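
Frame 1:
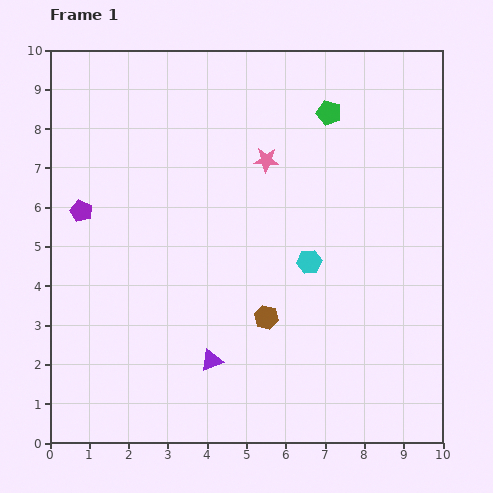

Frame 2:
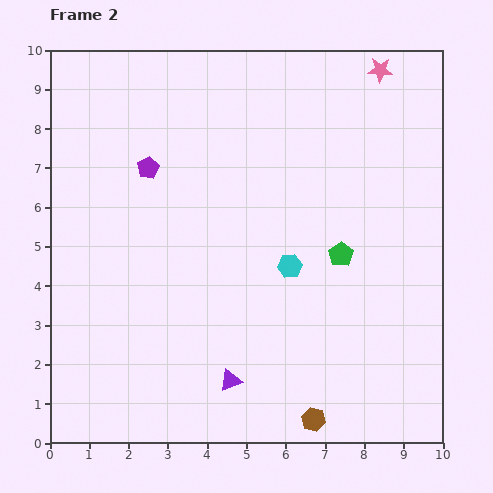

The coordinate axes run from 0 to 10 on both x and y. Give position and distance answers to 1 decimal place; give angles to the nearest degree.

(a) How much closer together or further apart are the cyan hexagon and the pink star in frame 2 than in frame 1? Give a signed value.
+2.7

Distance in frame 1: 2.8. Distance in frame 2: 5.5.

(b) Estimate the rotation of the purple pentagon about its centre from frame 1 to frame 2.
21° clockwise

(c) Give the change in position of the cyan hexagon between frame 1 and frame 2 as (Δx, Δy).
(-0.5, -0.1)

The cyan hexagon was at (6.6, 4.6) in frame 1 and (6.1, 4.5) in frame 2.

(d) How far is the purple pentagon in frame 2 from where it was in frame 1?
2.0

The purple pentagon moved from (0.8, 5.9) to (2.5, 7.0), a distance of √(1.7² + 1.1²) ≈ 2.0.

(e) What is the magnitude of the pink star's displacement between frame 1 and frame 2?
3.7

The pink star moved from (5.5, 7.2) to (8.4, 9.5), a distance of √(2.9² + 2.3²) ≈ 3.7.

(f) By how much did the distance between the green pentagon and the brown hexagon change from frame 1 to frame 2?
-1.1

Distance in frame 1: 5.4. Distance in frame 2: 4.3.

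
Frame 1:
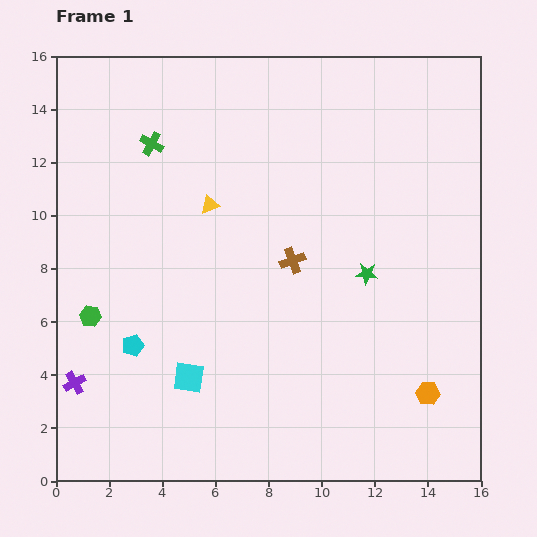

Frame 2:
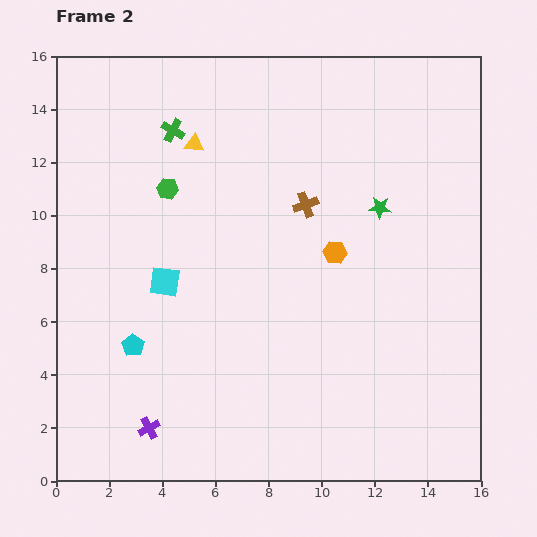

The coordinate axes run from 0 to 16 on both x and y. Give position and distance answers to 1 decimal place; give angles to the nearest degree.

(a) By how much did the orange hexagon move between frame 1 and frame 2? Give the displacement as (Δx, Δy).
(-3.5, 5.3)

The orange hexagon was at (14.0, 3.3) in frame 1 and (10.5, 8.6) in frame 2.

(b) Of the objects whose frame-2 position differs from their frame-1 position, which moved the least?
the green cross

(moved 0.9)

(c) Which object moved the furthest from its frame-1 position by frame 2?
the orange hexagon

(moved 6.4; next 5.6)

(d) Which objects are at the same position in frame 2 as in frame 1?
the cyan pentagon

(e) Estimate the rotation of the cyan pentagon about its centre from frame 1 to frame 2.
22° counter-clockwise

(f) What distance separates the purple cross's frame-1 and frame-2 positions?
3.3

The purple cross moved from (0.7, 3.7) to (3.5, 2.0), a distance of √(2.8² + 1.7²) ≈ 3.3.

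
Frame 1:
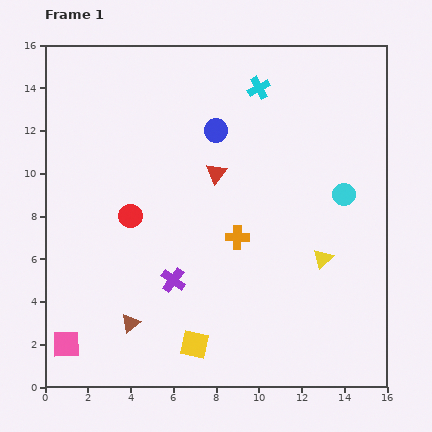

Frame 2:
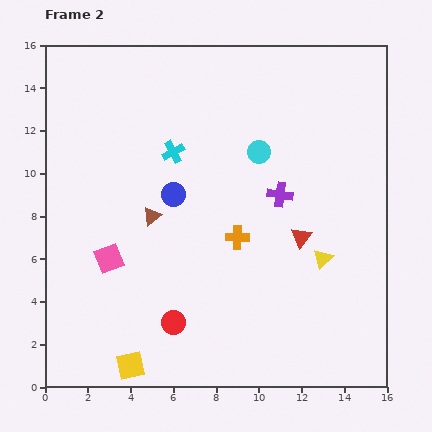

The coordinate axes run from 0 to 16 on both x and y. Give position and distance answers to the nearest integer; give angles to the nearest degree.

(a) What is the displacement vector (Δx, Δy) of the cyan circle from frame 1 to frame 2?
(-4, 2)

The cyan circle was at (14, 9) in frame 1 and (10, 11) in frame 2.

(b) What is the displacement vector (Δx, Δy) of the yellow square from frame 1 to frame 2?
(-3, -1)

The yellow square was at (7, 2) in frame 1 and (4, 1) in frame 2.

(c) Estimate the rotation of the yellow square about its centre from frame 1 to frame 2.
26° counter-clockwise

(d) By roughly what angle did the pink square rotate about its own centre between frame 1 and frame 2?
20° counter-clockwise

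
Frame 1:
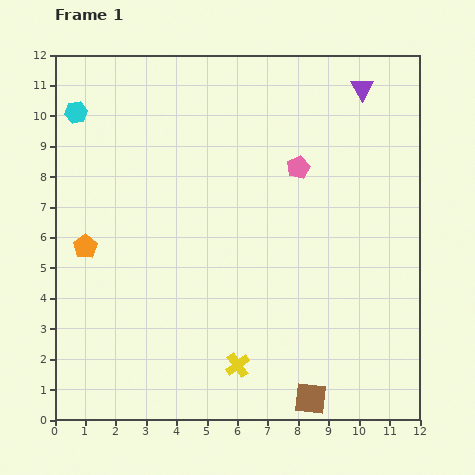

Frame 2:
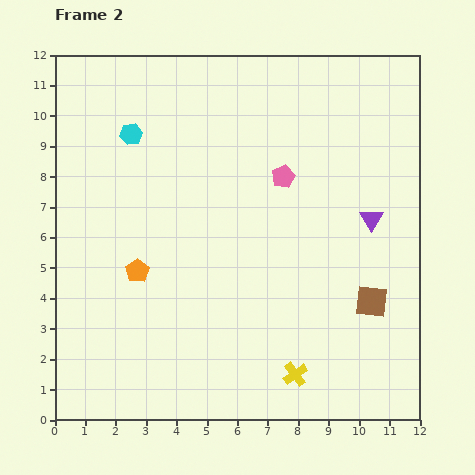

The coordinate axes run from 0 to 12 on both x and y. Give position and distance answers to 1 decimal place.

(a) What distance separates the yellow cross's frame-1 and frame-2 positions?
1.9

The yellow cross moved from (6.0, 1.8) to (7.9, 1.5), a distance of √(1.9² + 0.3²) ≈ 1.9.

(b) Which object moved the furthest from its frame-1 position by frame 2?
the purple triangle

(moved 4.3; next 3.8)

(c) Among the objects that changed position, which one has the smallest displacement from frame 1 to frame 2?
the pink pentagon

(moved 0.6)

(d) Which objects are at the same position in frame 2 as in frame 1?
none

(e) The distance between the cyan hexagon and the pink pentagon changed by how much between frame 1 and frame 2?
-2.3

Distance in frame 1: 7.5. Distance in frame 2: 5.2.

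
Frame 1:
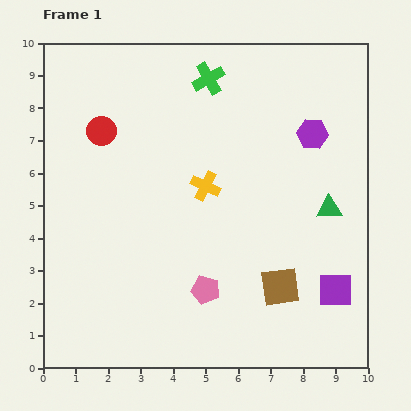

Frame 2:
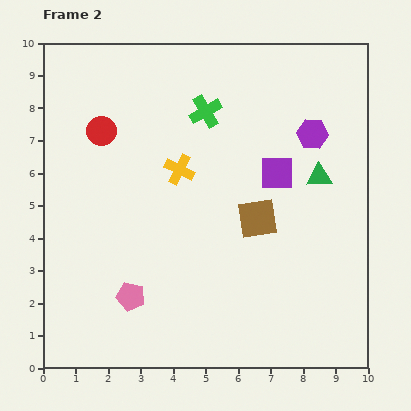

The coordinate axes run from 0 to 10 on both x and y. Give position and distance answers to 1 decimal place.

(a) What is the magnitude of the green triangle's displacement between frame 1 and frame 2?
1.0

The green triangle moved from (8.8, 4.9) to (8.5, 5.9), a distance of √(0.3² + 1.0²) ≈ 1.0.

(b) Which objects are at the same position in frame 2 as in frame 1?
the red circle, the purple hexagon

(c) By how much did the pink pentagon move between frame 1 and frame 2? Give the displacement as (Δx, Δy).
(-2.3, -0.2)

The pink pentagon was at (5.0, 2.4) in frame 1 and (2.7, 2.2) in frame 2.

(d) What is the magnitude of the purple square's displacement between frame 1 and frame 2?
4.0

The purple square moved from (9.0, 2.4) to (7.2, 6.0), a distance of √(1.8² + 3.6²) ≈ 4.0.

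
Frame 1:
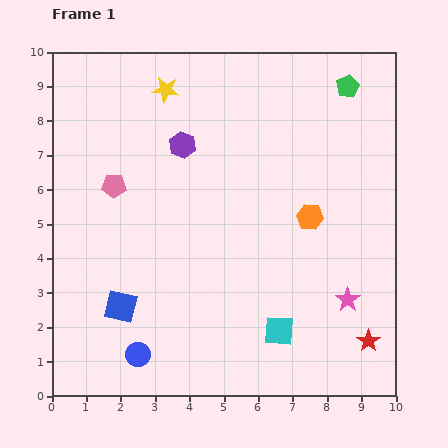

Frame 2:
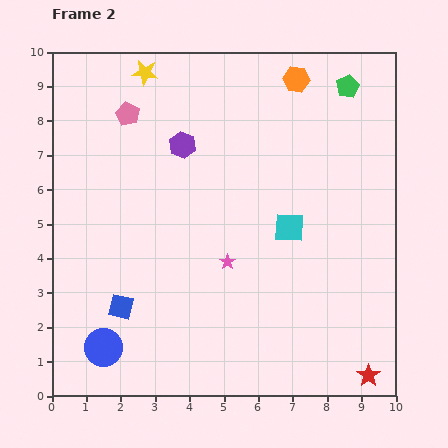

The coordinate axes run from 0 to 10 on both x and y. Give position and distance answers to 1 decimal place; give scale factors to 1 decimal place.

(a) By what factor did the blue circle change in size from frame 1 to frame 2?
1.6×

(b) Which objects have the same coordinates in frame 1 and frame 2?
the purple hexagon, the green pentagon, the blue square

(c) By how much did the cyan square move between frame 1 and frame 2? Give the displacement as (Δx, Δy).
(0.3, 3.0)

The cyan square was at (6.6, 1.9) in frame 1 and (6.9, 4.9) in frame 2.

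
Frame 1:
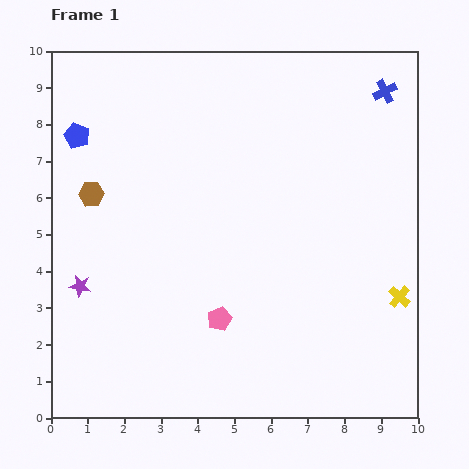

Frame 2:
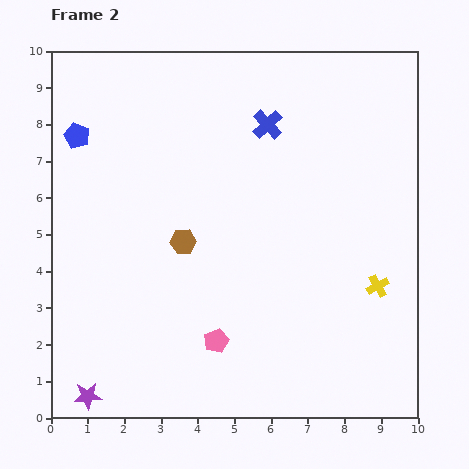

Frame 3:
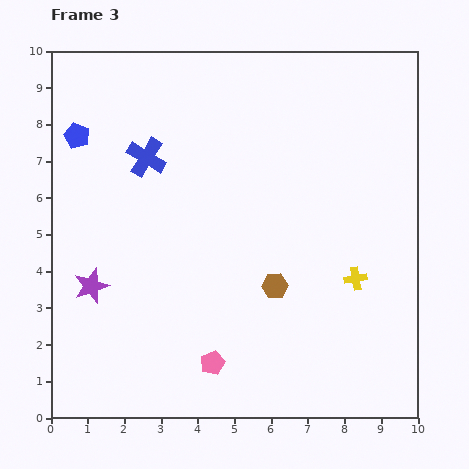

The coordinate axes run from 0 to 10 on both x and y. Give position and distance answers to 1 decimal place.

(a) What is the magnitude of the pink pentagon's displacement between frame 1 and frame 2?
0.6

The pink pentagon moved from (4.6, 2.7) to (4.5, 2.1), a distance of √(0.1² + 0.6²) ≈ 0.6.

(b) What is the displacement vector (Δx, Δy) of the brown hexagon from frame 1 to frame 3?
(5.0, -2.5)

The brown hexagon was at (1.1, 6.1) in frame 1 and (6.1, 3.6) in frame 3.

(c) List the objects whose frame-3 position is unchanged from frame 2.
the blue pentagon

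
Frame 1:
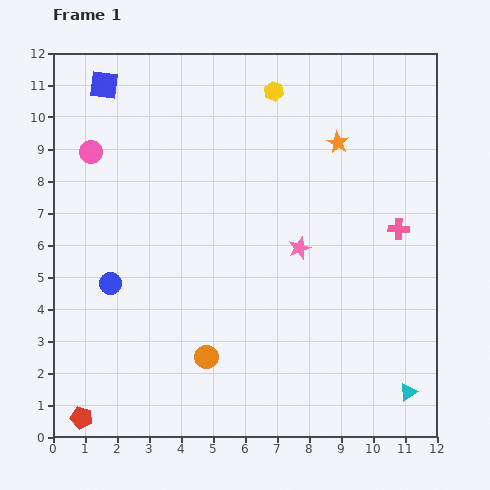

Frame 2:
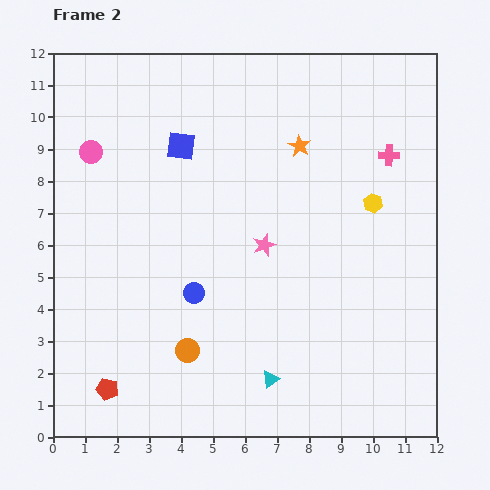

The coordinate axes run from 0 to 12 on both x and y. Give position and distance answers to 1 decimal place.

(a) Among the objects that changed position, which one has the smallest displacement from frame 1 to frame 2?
the orange circle

(moved 0.6)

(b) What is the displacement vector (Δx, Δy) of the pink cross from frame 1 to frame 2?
(-0.3, 2.3)

The pink cross was at (10.8, 6.5) in frame 1 and (10.5, 8.8) in frame 2.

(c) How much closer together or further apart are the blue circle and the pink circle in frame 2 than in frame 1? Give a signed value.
+1.3

Distance in frame 1: 4.1. Distance in frame 2: 5.4.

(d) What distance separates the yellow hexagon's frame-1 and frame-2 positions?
4.7

The yellow hexagon moved from (6.9, 10.8) to (10.0, 7.3), a distance of √(3.1² + 3.5²) ≈ 4.7.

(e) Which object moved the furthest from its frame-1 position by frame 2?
the yellow hexagon

(moved 4.7; next 4.3)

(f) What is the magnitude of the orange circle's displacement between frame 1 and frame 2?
0.6

The orange circle moved from (4.8, 2.5) to (4.2, 2.7), a distance of √(0.6² + 0.2²) ≈ 0.6.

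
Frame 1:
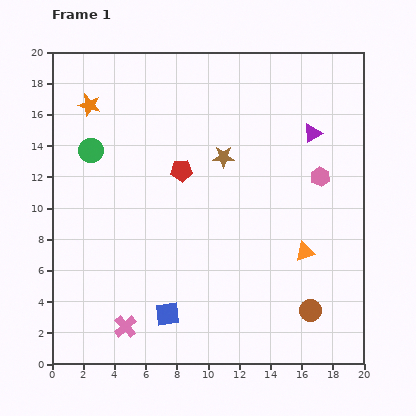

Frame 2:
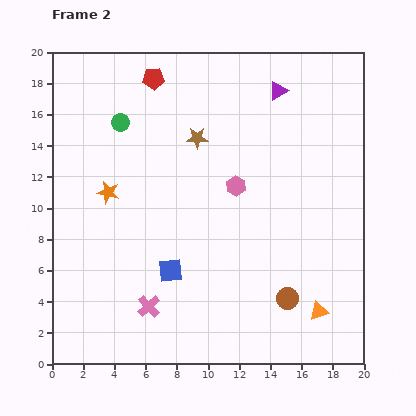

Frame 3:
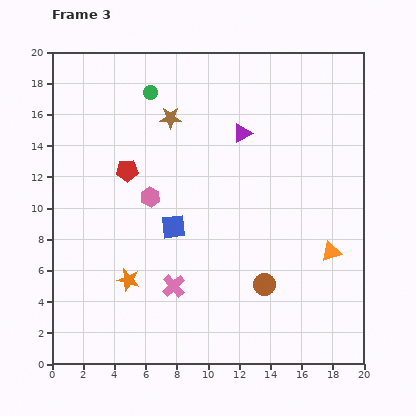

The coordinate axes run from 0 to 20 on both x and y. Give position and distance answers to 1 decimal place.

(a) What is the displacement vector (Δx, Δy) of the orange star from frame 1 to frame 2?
(1.2, -5.6)

The orange star was at (2.4, 16.6) in frame 1 and (3.6, 11.0) in frame 2.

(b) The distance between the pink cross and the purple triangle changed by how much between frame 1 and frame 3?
-6.6

Distance in frame 1: 17.3. Distance in frame 3: 10.7.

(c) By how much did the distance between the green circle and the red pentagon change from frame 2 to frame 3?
+1.7

Distance in frame 2: 3.5. Distance in frame 3: 5.2.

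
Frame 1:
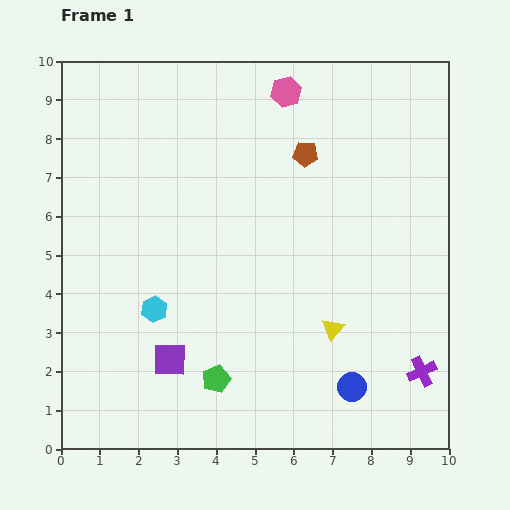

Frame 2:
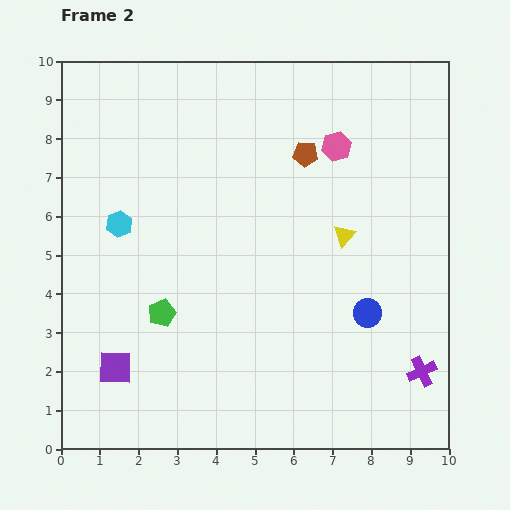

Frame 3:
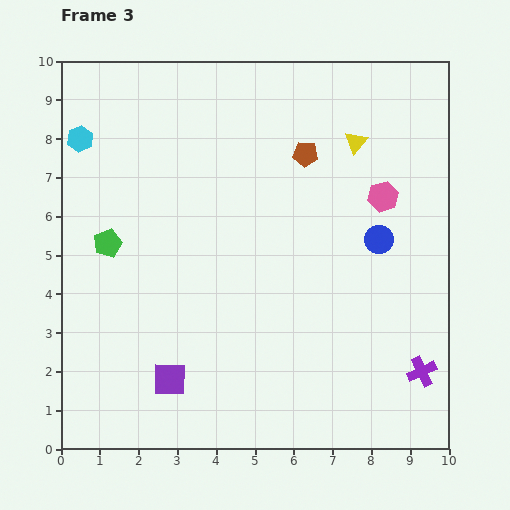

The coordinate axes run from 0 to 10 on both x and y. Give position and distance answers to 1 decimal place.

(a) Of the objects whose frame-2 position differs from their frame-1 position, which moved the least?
the purple square

(moved 1.4)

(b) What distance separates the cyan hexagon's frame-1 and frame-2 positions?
2.4

The cyan hexagon moved from (2.4, 3.6) to (1.5, 5.8), a distance of √(0.9² + 2.2²) ≈ 2.4.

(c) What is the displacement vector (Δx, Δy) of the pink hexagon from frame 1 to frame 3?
(2.5, -2.7)

The pink hexagon was at (5.8, 9.2) in frame 1 and (8.3, 6.5) in frame 3.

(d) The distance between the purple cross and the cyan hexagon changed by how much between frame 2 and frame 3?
+2.0

Distance in frame 2: 8.7. Distance in frame 3: 10.7.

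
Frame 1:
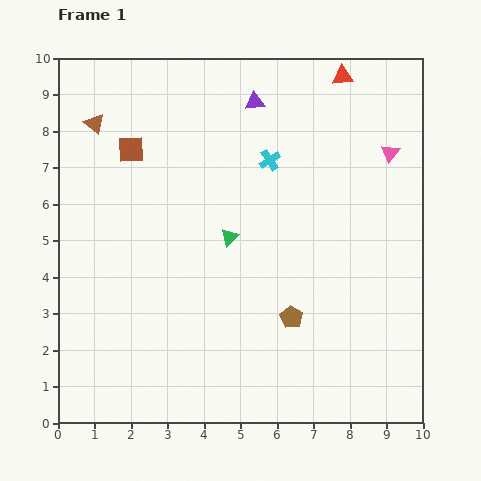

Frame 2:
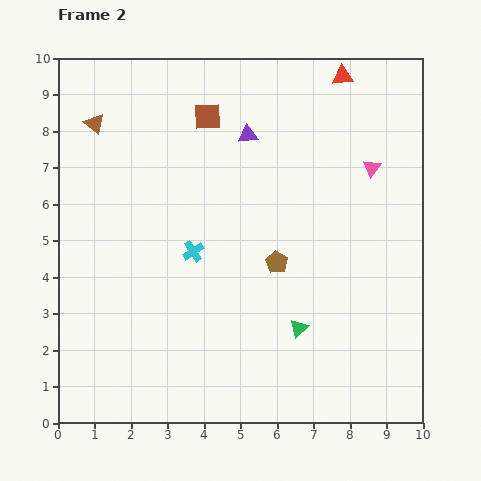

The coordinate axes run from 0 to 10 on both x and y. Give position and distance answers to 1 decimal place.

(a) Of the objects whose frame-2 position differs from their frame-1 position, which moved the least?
the pink triangle

(moved 0.6)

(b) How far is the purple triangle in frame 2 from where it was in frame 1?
0.9

The purple triangle moved from (5.4, 8.8) to (5.2, 7.9), a distance of √(0.2² + 0.9²) ≈ 0.9.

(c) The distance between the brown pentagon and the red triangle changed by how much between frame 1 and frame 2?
-1.3

Distance in frame 1: 6.7. Distance in frame 2: 5.4.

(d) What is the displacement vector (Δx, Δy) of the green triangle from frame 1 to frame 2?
(1.9, -2.5)

The green triangle was at (4.7, 5.1) in frame 1 and (6.6, 2.6) in frame 2.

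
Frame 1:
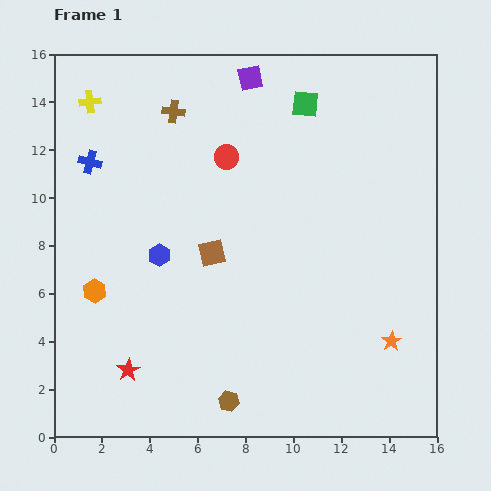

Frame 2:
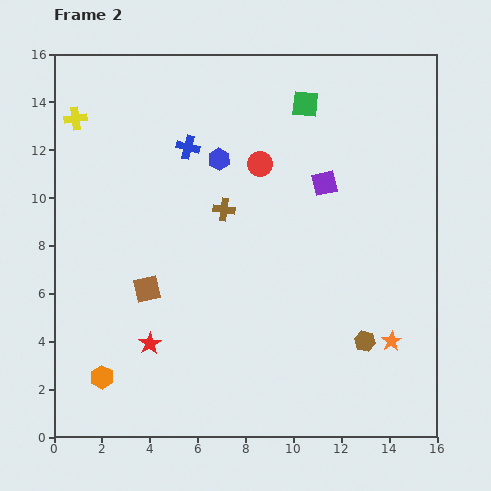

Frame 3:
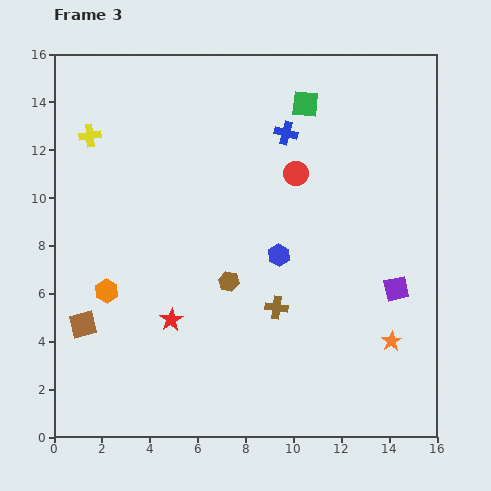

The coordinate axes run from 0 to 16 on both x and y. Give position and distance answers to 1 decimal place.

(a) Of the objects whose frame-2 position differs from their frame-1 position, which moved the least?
the yellow cross

(moved 0.9)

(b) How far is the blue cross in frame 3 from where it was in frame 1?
8.3

The blue cross moved from (1.5, 11.5) to (9.7, 12.7), a distance of √(8.2² + 1.2²) ≈ 8.3.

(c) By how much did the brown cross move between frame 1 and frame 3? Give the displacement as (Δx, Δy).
(4.3, -8.2)

The brown cross was at (5.0, 13.6) in frame 1 and (9.3, 5.4) in frame 3.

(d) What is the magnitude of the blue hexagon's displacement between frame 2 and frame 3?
4.7

The blue hexagon moved from (6.9, 11.6) to (9.4, 7.6), a distance of √(2.5² + 4.0²) ≈ 4.7.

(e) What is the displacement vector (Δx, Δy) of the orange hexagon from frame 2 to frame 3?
(0.2, 3.6)

The orange hexagon was at (2.0, 2.5) in frame 2 and (2.2, 6.1) in frame 3.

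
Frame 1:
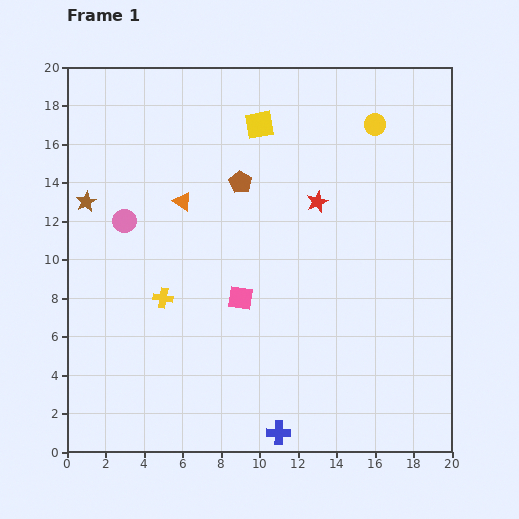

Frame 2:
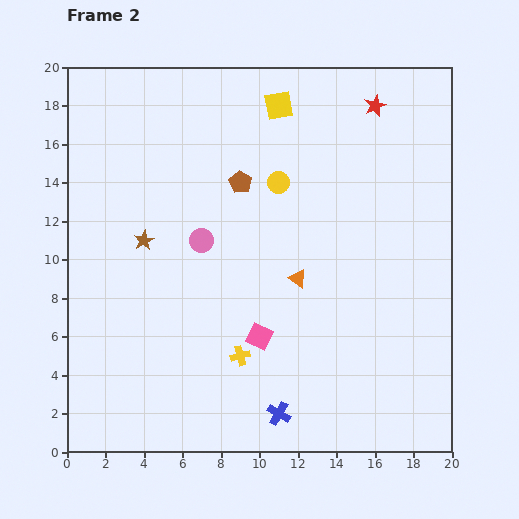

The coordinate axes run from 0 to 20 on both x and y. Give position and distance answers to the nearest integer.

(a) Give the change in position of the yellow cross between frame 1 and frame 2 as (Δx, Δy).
(4, -3)

The yellow cross was at (5, 8) in frame 1 and (9, 5) in frame 2.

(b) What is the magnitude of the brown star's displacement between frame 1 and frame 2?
4

The brown star moved from (1, 13) to (4, 11), a distance of √(3² + 2²) ≈ 4.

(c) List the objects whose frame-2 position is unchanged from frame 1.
the brown pentagon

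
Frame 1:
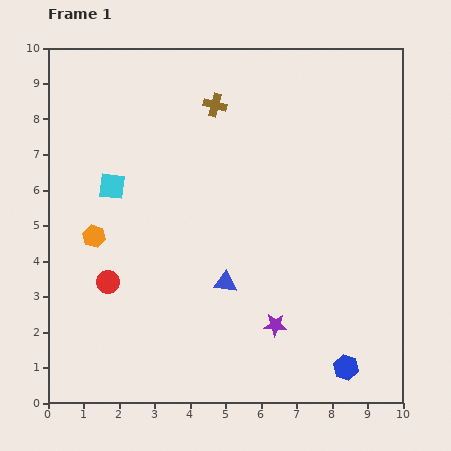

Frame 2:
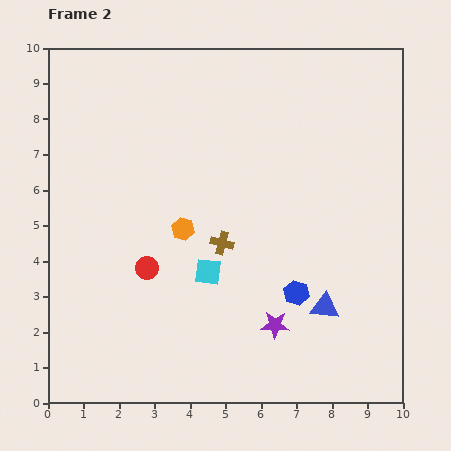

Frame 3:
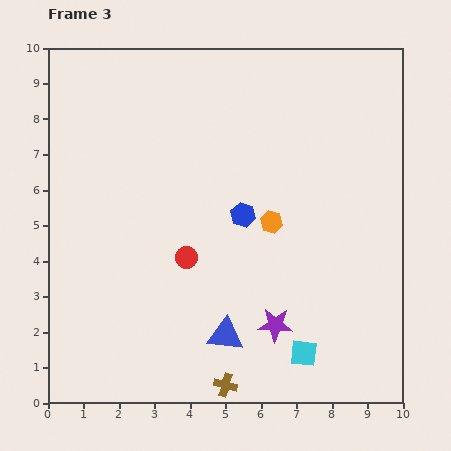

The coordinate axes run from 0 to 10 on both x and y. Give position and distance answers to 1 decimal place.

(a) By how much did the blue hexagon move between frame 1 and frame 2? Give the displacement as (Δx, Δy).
(-1.4, 2.1)

The blue hexagon was at (8.4, 1.0) in frame 1 and (7.0, 3.1) in frame 2.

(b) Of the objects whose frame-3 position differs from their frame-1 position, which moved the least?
the blue triangle

(moved 1.5)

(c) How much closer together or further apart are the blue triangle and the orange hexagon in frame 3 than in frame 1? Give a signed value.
-0.4

Distance in frame 1: 3.9. Distance in frame 3: 3.5.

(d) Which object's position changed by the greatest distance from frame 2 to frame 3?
the brown cross

(moved 4.0; next 3.5)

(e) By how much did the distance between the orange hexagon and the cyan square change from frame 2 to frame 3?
+2.4

Distance in frame 2: 1.4. Distance in frame 3: 3.8.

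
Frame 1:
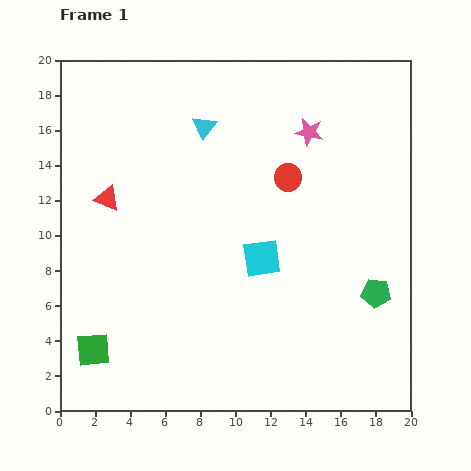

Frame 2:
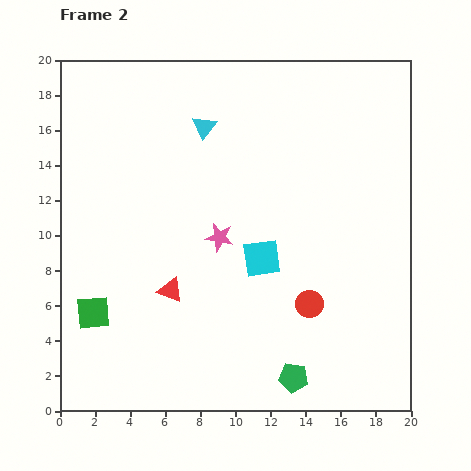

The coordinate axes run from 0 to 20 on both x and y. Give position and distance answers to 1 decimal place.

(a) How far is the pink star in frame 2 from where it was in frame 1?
7.9

The pink star moved from (14.2, 15.9) to (9.1, 9.9), a distance of √(5.1² + 6.0²) ≈ 7.9.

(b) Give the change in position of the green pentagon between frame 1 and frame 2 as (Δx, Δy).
(-4.7, -4.8)

The green pentagon was at (18.0, 6.7) in frame 1 and (13.3, 1.9) in frame 2.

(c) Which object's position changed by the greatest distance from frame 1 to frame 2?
the pink star

(moved 7.9; next 7.3)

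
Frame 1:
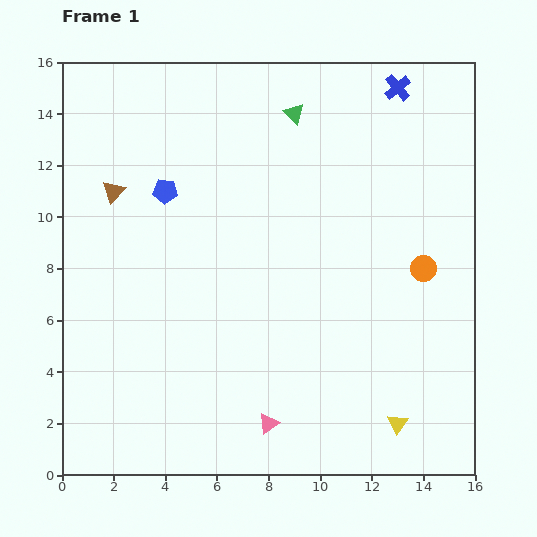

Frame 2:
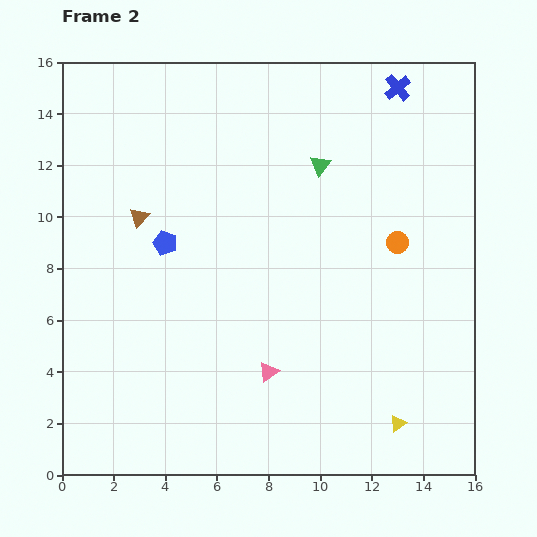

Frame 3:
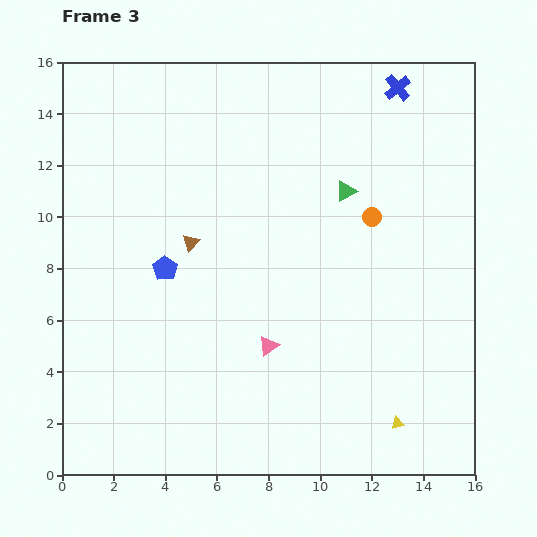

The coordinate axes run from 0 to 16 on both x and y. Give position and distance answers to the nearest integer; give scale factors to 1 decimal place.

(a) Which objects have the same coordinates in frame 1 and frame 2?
the blue cross, the yellow triangle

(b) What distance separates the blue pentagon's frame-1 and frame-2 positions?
2

The blue pentagon moved from (4, 11) to (4, 9), a distance of √(0² + 2²) ≈ 2.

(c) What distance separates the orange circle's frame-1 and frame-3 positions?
3

The orange circle moved from (14, 8) to (12, 10), a distance of √(2² + 2²) ≈ 3.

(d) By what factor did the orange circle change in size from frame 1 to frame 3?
0.7×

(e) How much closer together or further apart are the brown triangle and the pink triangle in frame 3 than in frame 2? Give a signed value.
-3

Distance in frame 2: 8. Distance in frame 3: 5.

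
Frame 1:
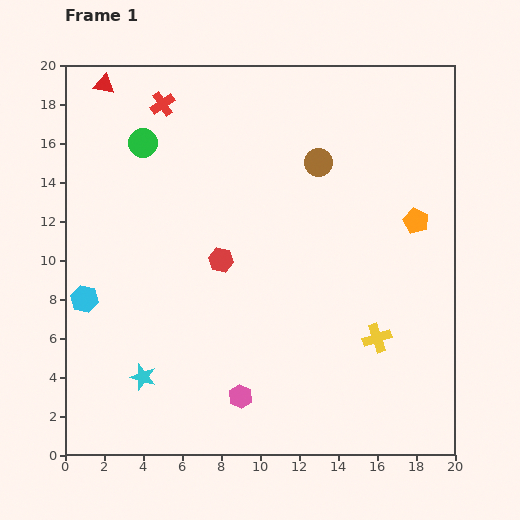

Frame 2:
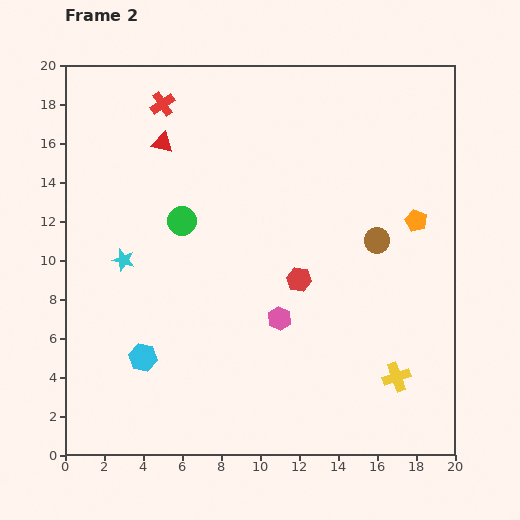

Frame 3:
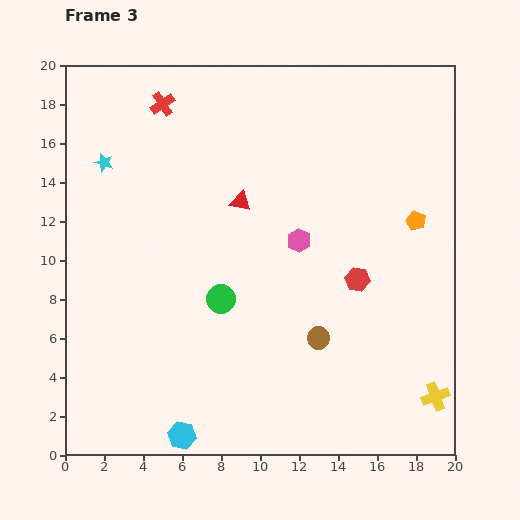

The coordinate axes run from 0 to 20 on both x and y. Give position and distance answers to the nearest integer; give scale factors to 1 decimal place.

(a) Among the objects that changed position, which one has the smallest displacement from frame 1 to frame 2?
the yellow cross

(moved 2)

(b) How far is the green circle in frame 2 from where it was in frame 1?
4

The green circle moved from (4, 16) to (6, 12), a distance of √(2² + 4²) ≈ 4.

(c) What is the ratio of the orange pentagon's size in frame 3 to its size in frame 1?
0.8×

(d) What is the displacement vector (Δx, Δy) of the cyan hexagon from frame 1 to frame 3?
(5, -7)

The cyan hexagon was at (1, 8) in frame 1 and (6, 1) in frame 3.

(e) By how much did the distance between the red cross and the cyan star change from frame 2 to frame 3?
-4

Distance in frame 2: 8. Distance in frame 3: 4.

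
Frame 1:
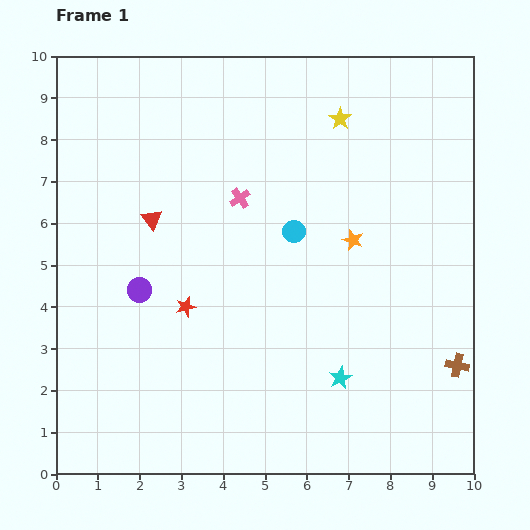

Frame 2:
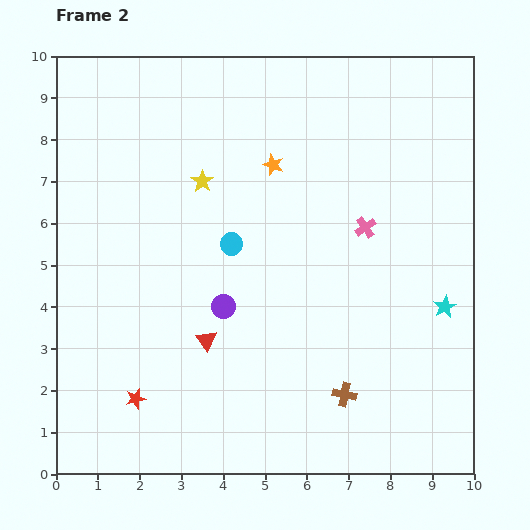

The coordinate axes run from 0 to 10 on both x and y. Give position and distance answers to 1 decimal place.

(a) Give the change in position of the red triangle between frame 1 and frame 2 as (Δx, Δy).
(1.3, -2.9)

The red triangle was at (2.3, 6.1) in frame 1 and (3.6, 3.2) in frame 2.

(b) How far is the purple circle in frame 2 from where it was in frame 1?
2.0

The purple circle moved from (2.0, 4.4) to (4.0, 4.0), a distance of √(2.0² + 0.4²) ≈ 2.0.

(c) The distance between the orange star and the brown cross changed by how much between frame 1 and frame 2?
+1.9

Distance in frame 1: 3.9. Distance in frame 2: 5.8.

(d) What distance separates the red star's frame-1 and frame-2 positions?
2.5

The red star moved from (3.1, 4.0) to (1.9, 1.8), a distance of √(1.2² + 2.2²) ≈ 2.5.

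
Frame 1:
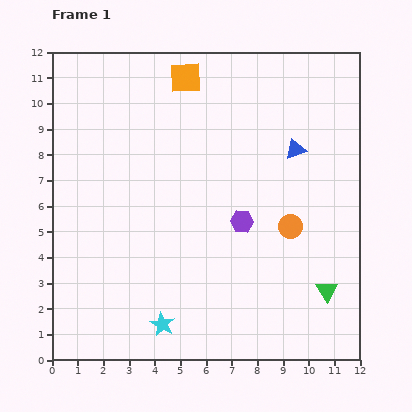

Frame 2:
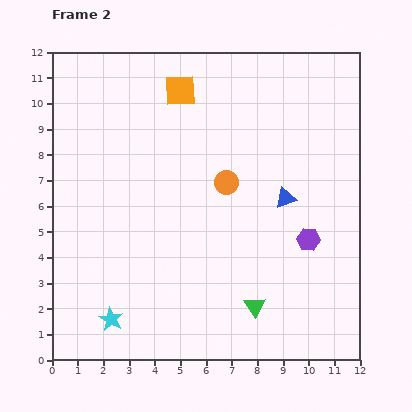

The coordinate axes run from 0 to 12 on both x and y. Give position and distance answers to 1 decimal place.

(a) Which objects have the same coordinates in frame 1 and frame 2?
none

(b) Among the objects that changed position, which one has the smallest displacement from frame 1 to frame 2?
the orange square

(moved 0.5)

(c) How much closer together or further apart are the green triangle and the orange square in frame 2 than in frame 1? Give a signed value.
-1.1

Distance in frame 1: 10.0. Distance in frame 2: 8.9.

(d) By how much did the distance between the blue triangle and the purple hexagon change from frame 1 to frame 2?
-1.7

Distance in frame 1: 3.5. Distance in frame 2: 1.8.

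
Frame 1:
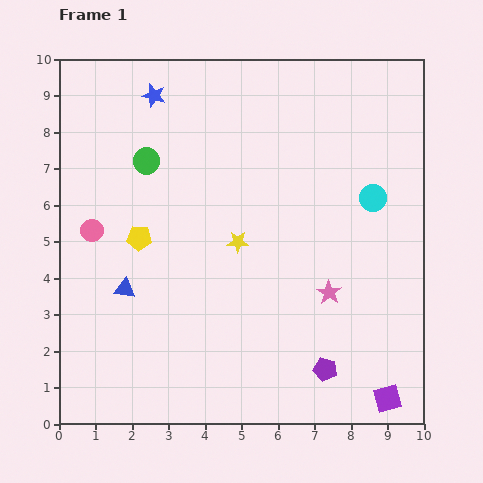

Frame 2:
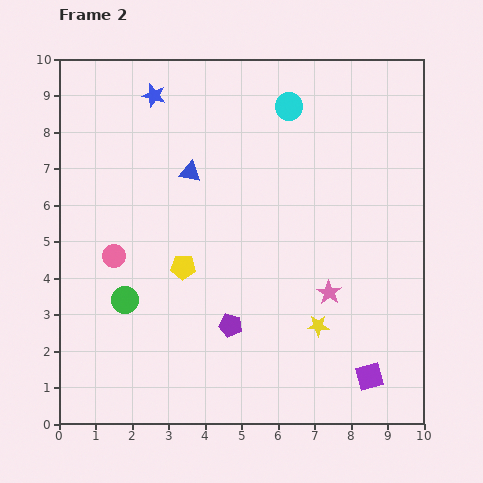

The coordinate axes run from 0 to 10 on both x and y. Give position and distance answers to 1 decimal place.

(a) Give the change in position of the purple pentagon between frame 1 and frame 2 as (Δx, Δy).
(-2.6, 1.2)

The purple pentagon was at (7.3, 1.5) in frame 1 and (4.7, 2.7) in frame 2.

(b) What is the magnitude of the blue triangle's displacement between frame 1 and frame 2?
3.7

The blue triangle moved from (1.8, 3.7) to (3.6, 6.9), a distance of √(1.8² + 3.2²) ≈ 3.7.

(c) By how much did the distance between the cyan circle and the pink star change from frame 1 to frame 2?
+2.3

Distance in frame 1: 2.9. Distance in frame 2: 5.2.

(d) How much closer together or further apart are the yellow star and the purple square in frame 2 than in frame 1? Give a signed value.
-3.9

Distance in frame 1: 5.9. Distance in frame 2: 2.0.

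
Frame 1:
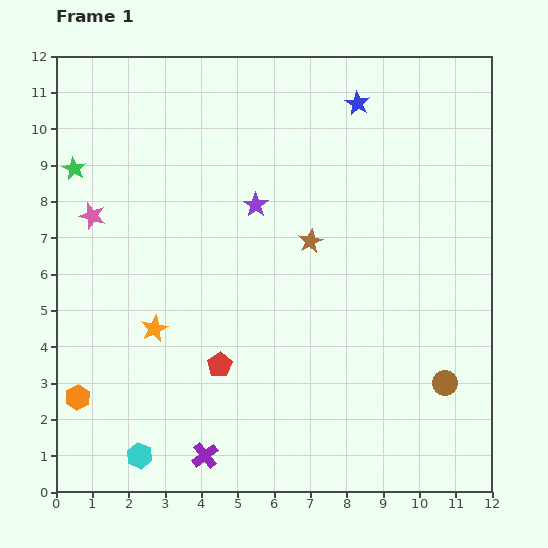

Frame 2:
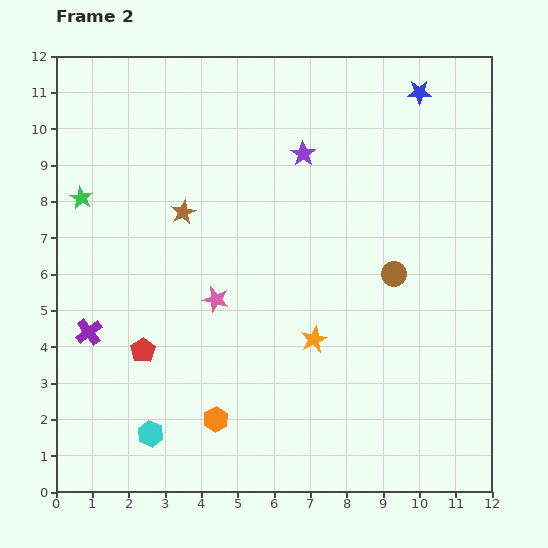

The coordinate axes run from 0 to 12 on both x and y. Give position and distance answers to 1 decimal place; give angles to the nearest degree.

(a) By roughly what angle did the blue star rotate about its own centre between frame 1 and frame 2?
31° counter-clockwise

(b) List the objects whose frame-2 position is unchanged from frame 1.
none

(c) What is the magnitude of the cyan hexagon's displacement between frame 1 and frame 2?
0.7

The cyan hexagon moved from (2.3, 1.0) to (2.6, 1.6), a distance of √(0.3² + 0.6²) ≈ 0.7.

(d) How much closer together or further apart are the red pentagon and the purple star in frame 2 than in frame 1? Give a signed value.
+2.5

Distance in frame 1: 4.5. Distance in frame 2: 7.0.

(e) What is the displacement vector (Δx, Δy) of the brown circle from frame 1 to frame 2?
(-1.4, 3.0)

The brown circle was at (10.7, 3.0) in frame 1 and (9.3, 6.0) in frame 2.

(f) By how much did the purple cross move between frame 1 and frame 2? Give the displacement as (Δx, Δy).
(-3.2, 3.4)

The purple cross was at (4.1, 1.0) in frame 1 and (0.9, 4.4) in frame 2.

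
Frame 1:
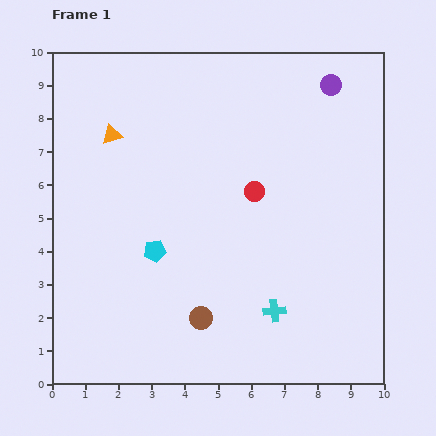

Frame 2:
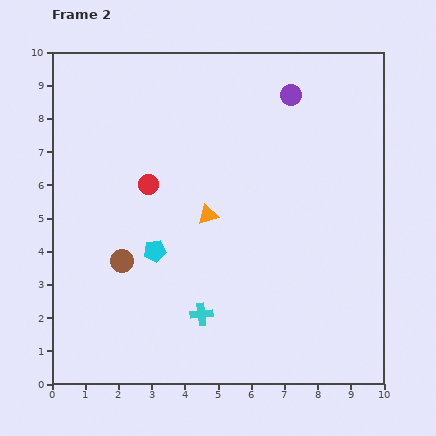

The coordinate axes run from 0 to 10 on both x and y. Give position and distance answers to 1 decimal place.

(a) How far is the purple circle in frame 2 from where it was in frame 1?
1.2

The purple circle moved from (8.4, 9.0) to (7.2, 8.7), a distance of √(1.2² + 0.3²) ≈ 1.2.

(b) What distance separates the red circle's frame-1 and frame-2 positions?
3.2

The red circle moved from (6.1, 5.8) to (2.9, 6.0), a distance of √(3.2² + 0.2²) ≈ 3.2.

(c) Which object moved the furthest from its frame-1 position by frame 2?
the orange triangle

(moved 3.8; next 3.2)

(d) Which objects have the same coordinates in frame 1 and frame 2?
the cyan pentagon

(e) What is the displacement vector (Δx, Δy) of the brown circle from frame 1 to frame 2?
(-2.4, 1.7)

The brown circle was at (4.5, 2.0) in frame 1 and (2.1, 3.7) in frame 2.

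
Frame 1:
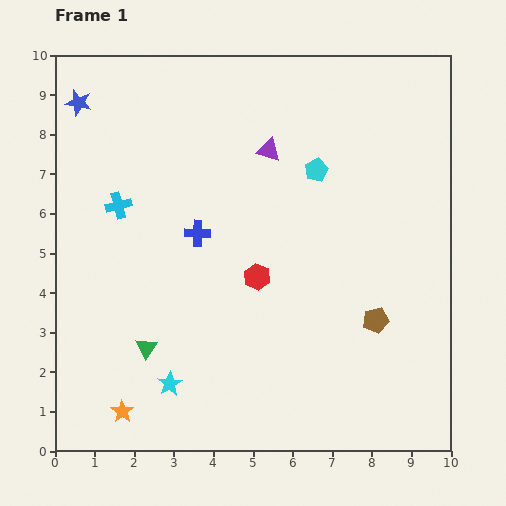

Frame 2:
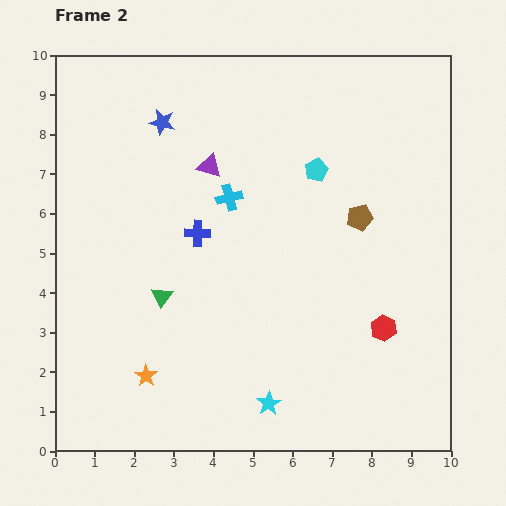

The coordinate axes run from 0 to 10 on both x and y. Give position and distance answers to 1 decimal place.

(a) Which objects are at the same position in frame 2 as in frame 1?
the cyan pentagon, the blue cross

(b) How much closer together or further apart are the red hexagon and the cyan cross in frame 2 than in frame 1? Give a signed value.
+1.2

Distance in frame 1: 3.9. Distance in frame 2: 5.1.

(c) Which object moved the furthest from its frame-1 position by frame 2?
the red hexagon

(moved 3.5; next 2.8)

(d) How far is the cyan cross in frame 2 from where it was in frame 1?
2.8

The cyan cross moved from (1.6, 6.2) to (4.4, 6.4), a distance of √(2.8² + 0.2²) ≈ 2.8.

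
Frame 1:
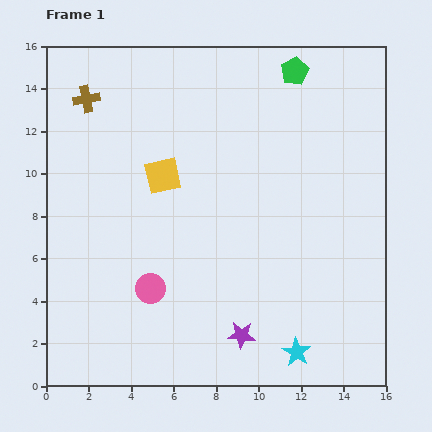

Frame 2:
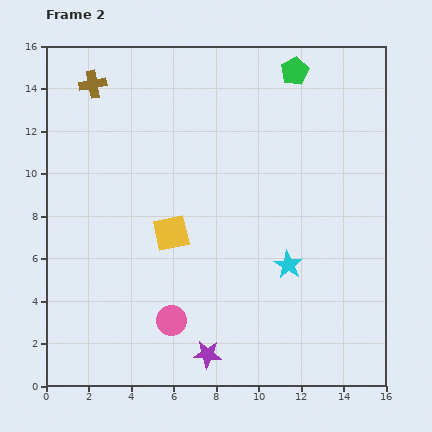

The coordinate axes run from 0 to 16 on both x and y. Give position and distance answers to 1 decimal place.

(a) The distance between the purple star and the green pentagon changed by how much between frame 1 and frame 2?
+1.3

Distance in frame 1: 12.6. Distance in frame 2: 13.9.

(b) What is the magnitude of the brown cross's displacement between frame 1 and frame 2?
0.8

The brown cross moved from (1.9, 13.5) to (2.2, 14.2), a distance of √(0.3² + 0.7²) ≈ 0.8.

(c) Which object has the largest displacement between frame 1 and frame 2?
the cyan star

(moved 4.1; next 2.7)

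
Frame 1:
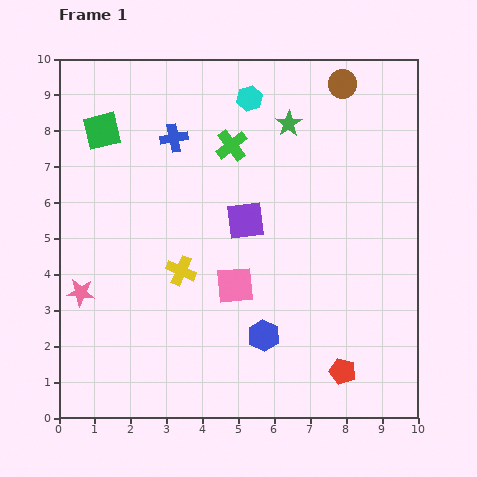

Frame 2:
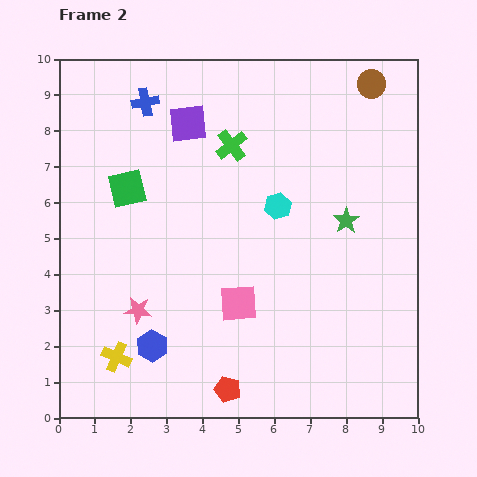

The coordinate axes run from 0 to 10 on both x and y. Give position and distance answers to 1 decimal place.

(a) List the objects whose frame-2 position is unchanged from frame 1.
the green cross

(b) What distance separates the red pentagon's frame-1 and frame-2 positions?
3.2

The red pentagon moved from (7.9, 1.3) to (4.7, 0.8), a distance of √(3.2² + 0.5²) ≈ 3.2.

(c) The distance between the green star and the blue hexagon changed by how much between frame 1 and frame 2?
+0.5

Distance in frame 1: 5.9. Distance in frame 2: 6.4.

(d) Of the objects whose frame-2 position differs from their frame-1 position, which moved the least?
the pink square

(moved 0.5)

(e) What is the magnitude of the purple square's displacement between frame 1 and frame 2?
3.1

The purple square moved from (5.2, 5.5) to (3.6, 8.2), a distance of √(1.6² + 2.7²) ≈ 3.1.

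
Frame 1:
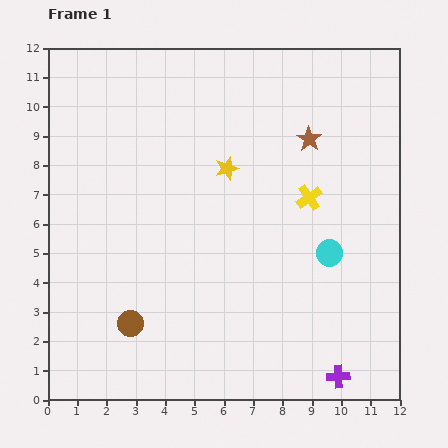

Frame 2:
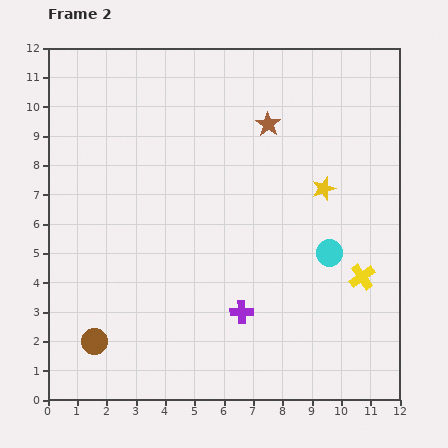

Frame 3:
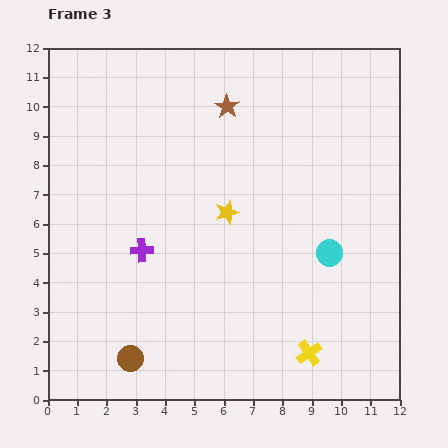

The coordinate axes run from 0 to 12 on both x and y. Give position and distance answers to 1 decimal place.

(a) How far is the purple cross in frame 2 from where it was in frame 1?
4.0

The purple cross moved from (9.9, 0.8) to (6.6, 3.0), a distance of √(3.3² + 2.2²) ≈ 4.0.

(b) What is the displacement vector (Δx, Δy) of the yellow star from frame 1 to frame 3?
(0.0, -1.5)

The yellow star was at (6.1, 7.9) in frame 1 and (6.1, 6.4) in frame 3.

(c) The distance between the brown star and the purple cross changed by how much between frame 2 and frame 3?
-0.8

Distance in frame 2: 6.5. Distance in frame 3: 5.7.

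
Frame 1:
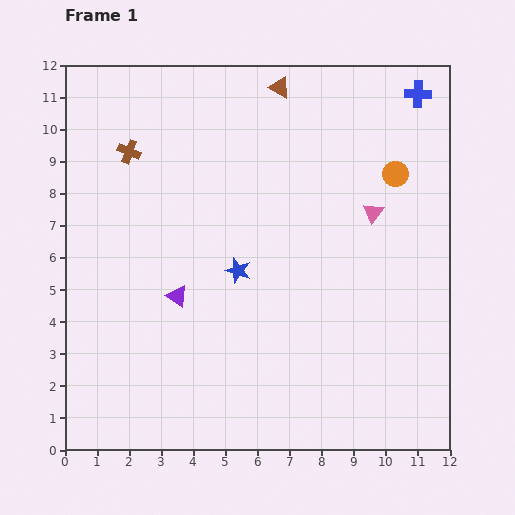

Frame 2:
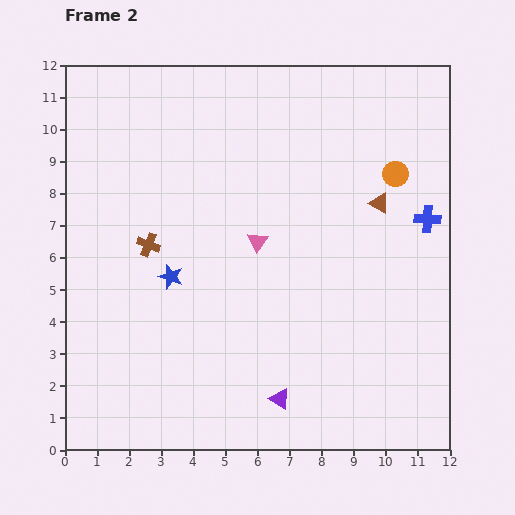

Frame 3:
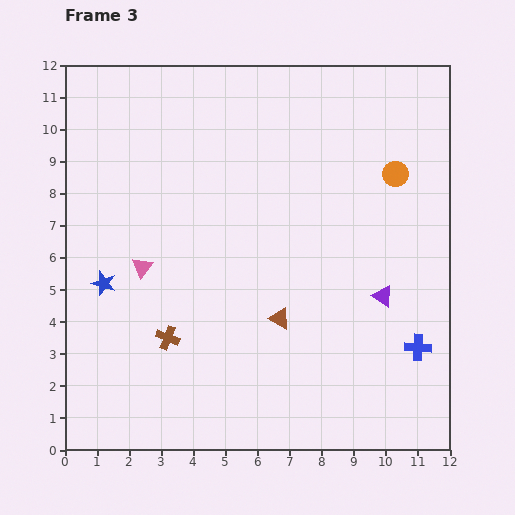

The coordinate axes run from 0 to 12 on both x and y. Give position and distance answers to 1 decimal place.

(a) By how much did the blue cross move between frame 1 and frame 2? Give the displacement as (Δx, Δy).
(0.3, -3.9)

The blue cross was at (11.0, 11.1) in frame 1 and (11.3, 7.2) in frame 2.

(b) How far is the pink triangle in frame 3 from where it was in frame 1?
7.4

The pink triangle moved from (9.6, 7.4) to (2.4, 5.7), a distance of √(7.2² + 1.7²) ≈ 7.4.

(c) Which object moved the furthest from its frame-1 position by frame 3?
the blue cross

(moved 7.9; next 7.4)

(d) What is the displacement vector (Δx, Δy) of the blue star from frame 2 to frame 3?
(-2.1, -0.2)

The blue star was at (3.3, 5.4) in frame 2 and (1.2, 5.2) in frame 3.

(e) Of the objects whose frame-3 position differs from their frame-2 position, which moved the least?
the blue star

(moved 2.1)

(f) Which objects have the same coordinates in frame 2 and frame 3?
the orange circle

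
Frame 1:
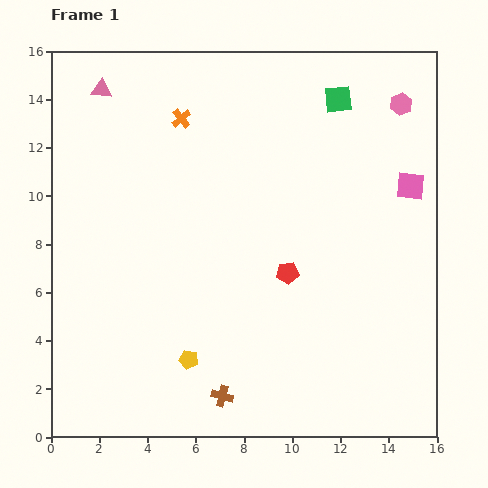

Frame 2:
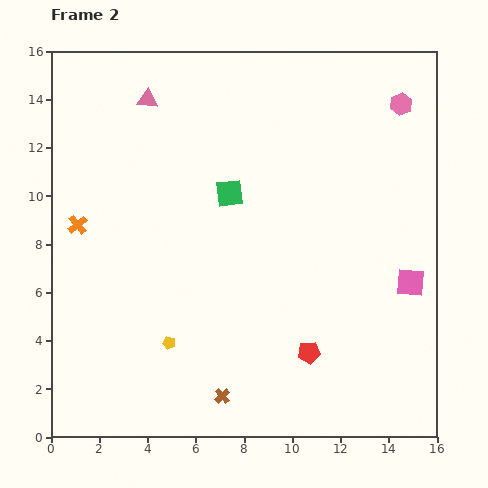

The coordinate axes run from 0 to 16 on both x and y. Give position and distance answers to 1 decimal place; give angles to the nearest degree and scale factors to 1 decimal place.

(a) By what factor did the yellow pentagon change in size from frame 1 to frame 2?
0.6×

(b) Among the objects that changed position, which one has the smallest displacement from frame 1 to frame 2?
the yellow pentagon

(moved 1.1)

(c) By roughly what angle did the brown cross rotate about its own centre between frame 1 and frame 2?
32° clockwise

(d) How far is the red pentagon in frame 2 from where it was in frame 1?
3.4

The red pentagon moved from (9.8, 6.8) to (10.7, 3.5), a distance of √(0.9² + 3.3²) ≈ 3.4.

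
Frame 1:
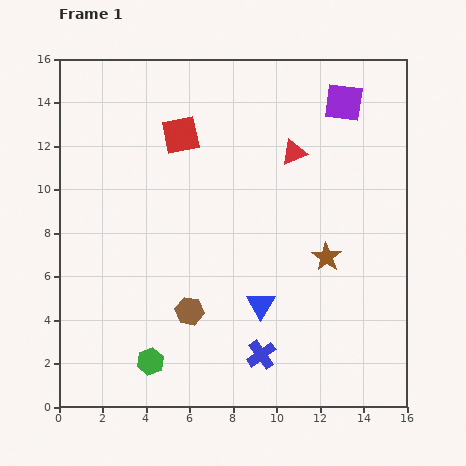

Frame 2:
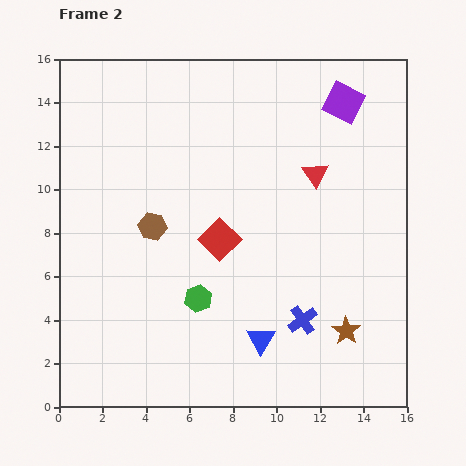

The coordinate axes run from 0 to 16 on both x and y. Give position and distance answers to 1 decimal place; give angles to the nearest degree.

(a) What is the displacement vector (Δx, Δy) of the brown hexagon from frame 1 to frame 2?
(-1.7, 3.9)

The brown hexagon was at (6.0, 4.4) in frame 1 and (4.3, 8.3) in frame 2.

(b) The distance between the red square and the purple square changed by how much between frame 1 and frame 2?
+0.9

Distance in frame 1: 7.6. Distance in frame 2: 8.5.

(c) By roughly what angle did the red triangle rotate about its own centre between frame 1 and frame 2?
43° counter-clockwise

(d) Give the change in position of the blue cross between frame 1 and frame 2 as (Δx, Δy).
(1.9, 1.6)

The blue cross was at (9.3, 2.4) in frame 1 and (11.2, 4.0) in frame 2.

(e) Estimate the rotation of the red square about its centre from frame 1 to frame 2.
33° counter-clockwise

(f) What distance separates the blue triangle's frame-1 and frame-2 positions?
1.6

The blue triangle moved from (9.3, 4.7) to (9.3, 3.1), a distance of √(0.0² + 1.6²) ≈ 1.6.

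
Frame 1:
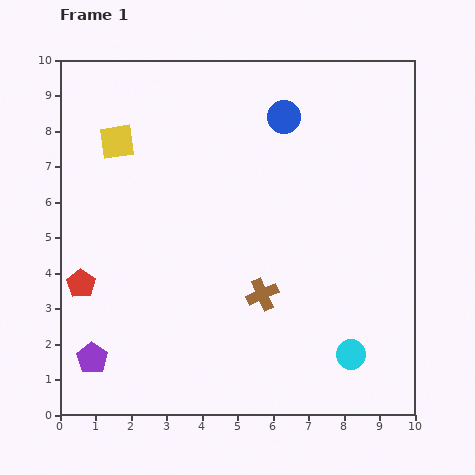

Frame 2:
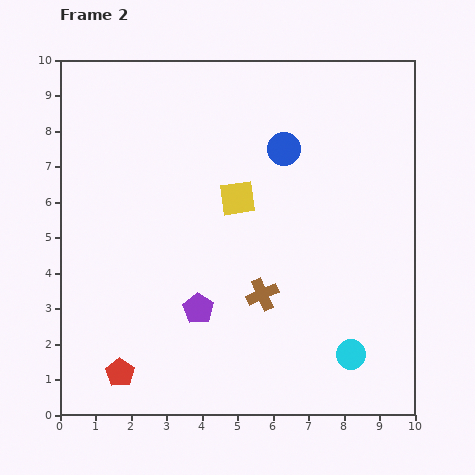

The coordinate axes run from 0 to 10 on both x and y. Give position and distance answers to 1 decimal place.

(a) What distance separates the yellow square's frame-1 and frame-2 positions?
3.8

The yellow square moved from (1.6, 7.7) to (5.0, 6.1), a distance of √(3.4² + 1.6²) ≈ 3.8.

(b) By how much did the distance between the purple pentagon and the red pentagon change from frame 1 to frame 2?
+0.7

Distance in frame 1: 2.1. Distance in frame 2: 2.8.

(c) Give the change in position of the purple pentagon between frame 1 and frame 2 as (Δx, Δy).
(3.0, 1.4)

The purple pentagon was at (0.9, 1.6) in frame 1 and (3.9, 3.0) in frame 2.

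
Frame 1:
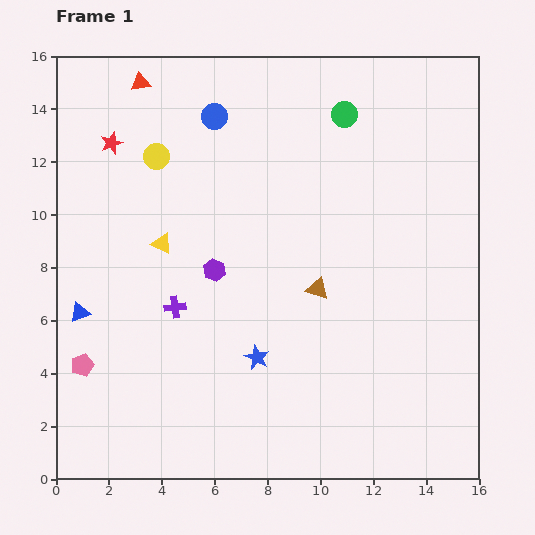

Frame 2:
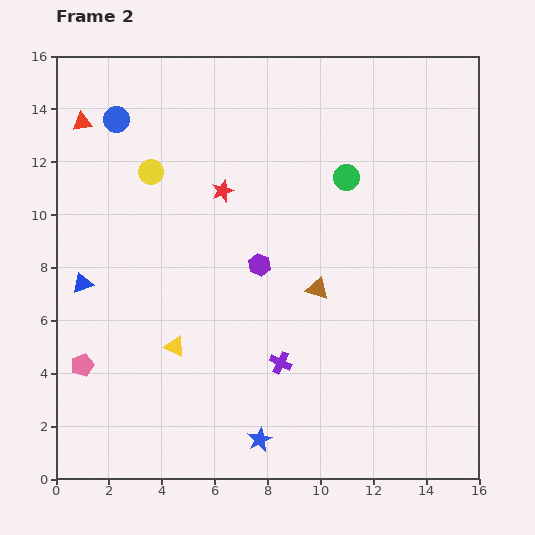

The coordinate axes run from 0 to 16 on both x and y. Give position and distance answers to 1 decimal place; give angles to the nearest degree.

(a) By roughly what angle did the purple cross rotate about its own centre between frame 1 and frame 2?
33° clockwise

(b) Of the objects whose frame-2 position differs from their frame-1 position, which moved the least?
the yellow circle

(moved 0.6)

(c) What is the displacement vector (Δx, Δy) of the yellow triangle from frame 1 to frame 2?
(0.5, -3.9)

The yellow triangle was at (4.0, 8.9) in frame 1 and (4.5, 5.0) in frame 2.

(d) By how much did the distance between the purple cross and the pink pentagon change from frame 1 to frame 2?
+3.4

Distance in frame 1: 4.1. Distance in frame 2: 7.5.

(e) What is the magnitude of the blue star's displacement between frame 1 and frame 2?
3.1

The blue star moved from (7.6, 4.6) to (7.7, 1.5), a distance of √(0.1² + 3.1²) ≈ 3.1.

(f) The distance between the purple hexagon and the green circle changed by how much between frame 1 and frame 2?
-3.0

Distance in frame 1: 7.7. Distance in frame 2: 4.7.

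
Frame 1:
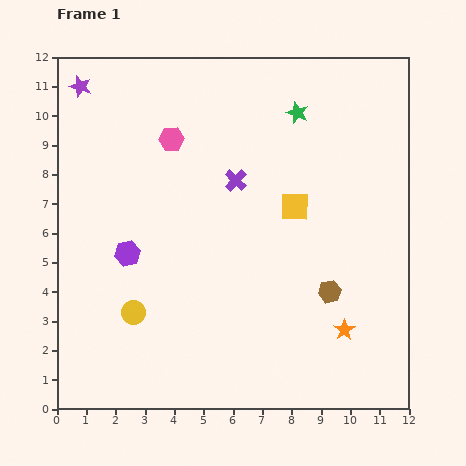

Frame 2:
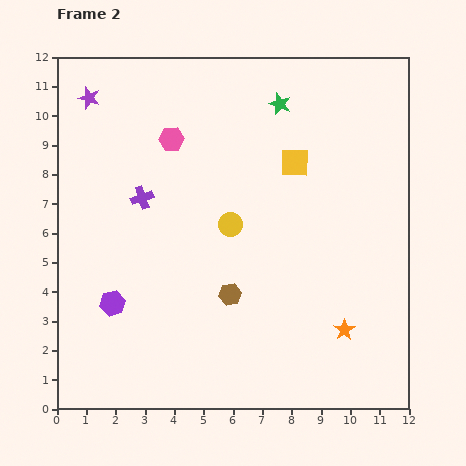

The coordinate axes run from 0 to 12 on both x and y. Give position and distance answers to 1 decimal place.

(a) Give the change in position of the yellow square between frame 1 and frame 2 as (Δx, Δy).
(0.0, 1.5)

The yellow square was at (8.1, 6.9) in frame 1 and (8.1, 8.4) in frame 2.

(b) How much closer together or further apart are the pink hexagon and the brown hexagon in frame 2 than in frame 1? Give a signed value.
-1.8

Distance in frame 1: 7.5. Distance in frame 2: 5.7.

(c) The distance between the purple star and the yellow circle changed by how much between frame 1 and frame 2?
-1.5

Distance in frame 1: 7.9. Distance in frame 2: 6.4.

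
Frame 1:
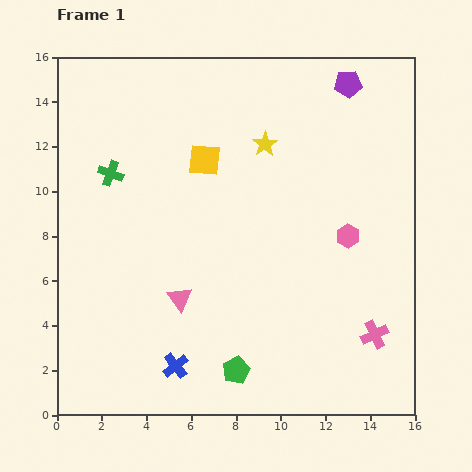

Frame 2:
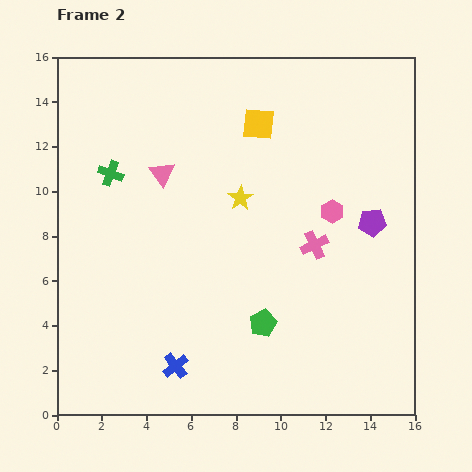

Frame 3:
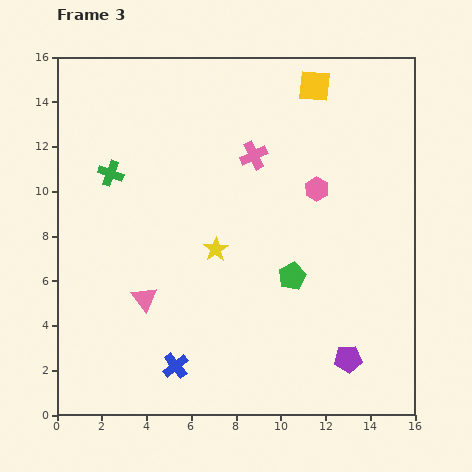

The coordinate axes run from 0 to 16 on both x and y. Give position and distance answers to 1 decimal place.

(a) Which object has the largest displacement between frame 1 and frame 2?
the purple pentagon

(moved 6.3; next 5.7)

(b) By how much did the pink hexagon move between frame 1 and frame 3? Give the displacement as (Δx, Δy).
(-1.4, 2.1)

The pink hexagon was at (13.0, 8.0) in frame 1 and (11.6, 10.1) in frame 3.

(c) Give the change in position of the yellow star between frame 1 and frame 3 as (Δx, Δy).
(-2.2, -4.7)

The yellow star was at (9.3, 12.1) in frame 1 and (7.1, 7.4) in frame 3.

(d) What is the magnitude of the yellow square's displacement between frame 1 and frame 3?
5.9

The yellow square moved from (6.6, 11.4) to (11.5, 14.7), a distance of √(4.9² + 3.3²) ≈ 5.9.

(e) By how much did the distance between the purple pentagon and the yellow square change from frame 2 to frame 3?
+5.6

Distance in frame 2: 6.7. Distance in frame 3: 12.3.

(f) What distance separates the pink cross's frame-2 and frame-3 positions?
4.8

The pink cross moved from (11.5, 7.6) to (8.8, 11.6), a distance of √(2.7² + 4.0²) ≈ 4.8.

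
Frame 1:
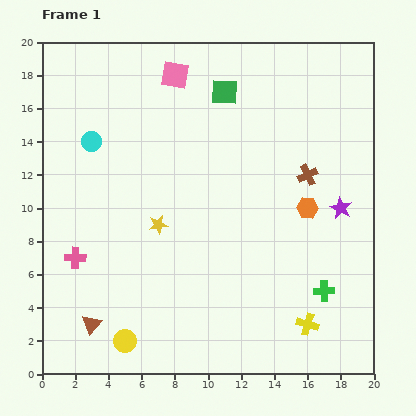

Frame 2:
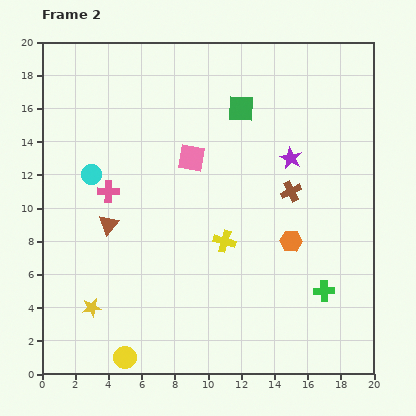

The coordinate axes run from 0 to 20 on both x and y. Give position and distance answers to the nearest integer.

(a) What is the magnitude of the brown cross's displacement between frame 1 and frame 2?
1

The brown cross moved from (16, 12) to (15, 11), a distance of √(1² + 1²) ≈ 1.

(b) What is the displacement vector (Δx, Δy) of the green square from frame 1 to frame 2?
(1, -1)

The green square was at (11, 17) in frame 1 and (12, 16) in frame 2.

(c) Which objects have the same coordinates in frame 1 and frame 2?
the green cross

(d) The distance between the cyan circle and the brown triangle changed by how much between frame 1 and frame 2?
-8

Distance in frame 1: 11. Distance in frame 2: 3.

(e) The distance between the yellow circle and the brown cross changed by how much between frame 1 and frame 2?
-1

Distance in frame 1: 15. Distance in frame 2: 14.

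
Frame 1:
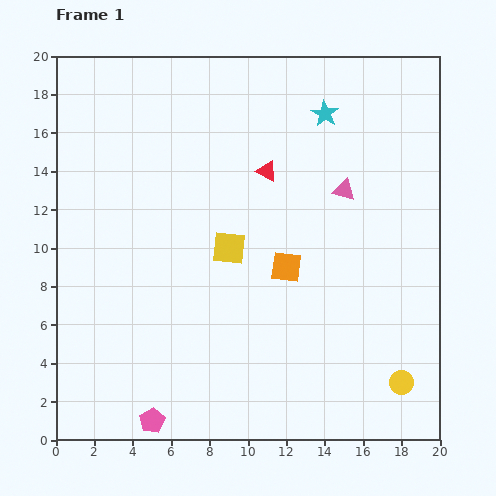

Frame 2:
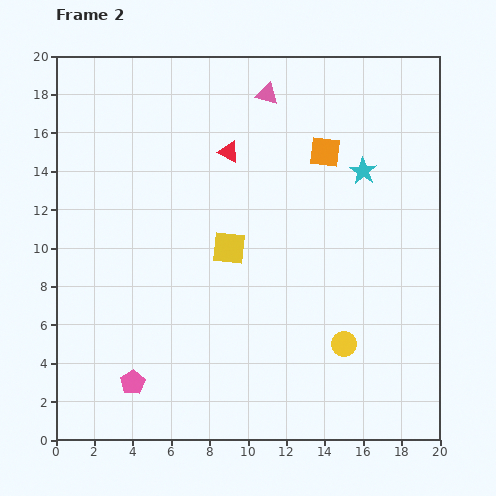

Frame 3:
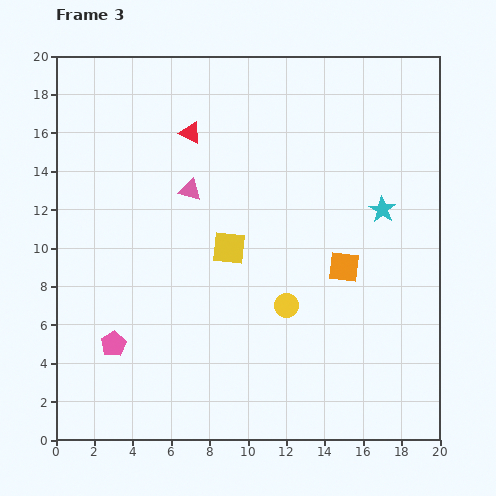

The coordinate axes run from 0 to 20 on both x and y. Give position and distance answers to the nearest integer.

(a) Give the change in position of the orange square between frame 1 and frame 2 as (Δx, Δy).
(2, 6)

The orange square was at (12, 9) in frame 1 and (14, 15) in frame 2.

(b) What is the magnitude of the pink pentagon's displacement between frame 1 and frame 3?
4

The pink pentagon moved from (5, 1) to (3, 5), a distance of √(2² + 4²) ≈ 4.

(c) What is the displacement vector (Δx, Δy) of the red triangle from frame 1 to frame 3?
(-4, 2)

The red triangle was at (11, 14) in frame 1 and (7, 16) in frame 3.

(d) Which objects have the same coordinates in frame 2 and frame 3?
the yellow square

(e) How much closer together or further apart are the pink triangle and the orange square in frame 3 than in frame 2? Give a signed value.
+5

Distance in frame 2: 4. Distance in frame 3: 9.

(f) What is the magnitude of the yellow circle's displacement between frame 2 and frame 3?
4

The yellow circle moved from (15, 5) to (12, 7), a distance of √(3² + 2²) ≈ 4.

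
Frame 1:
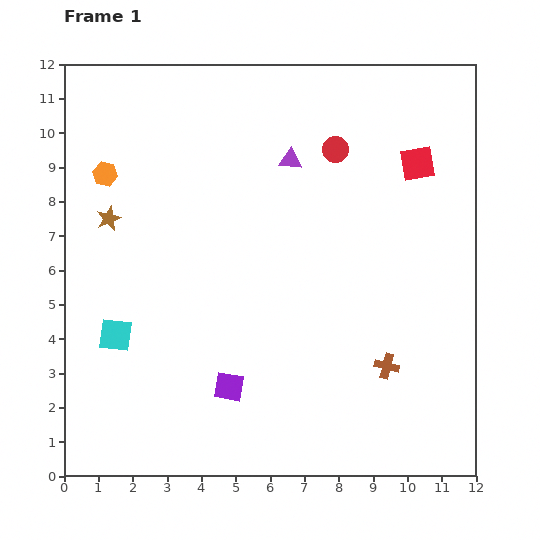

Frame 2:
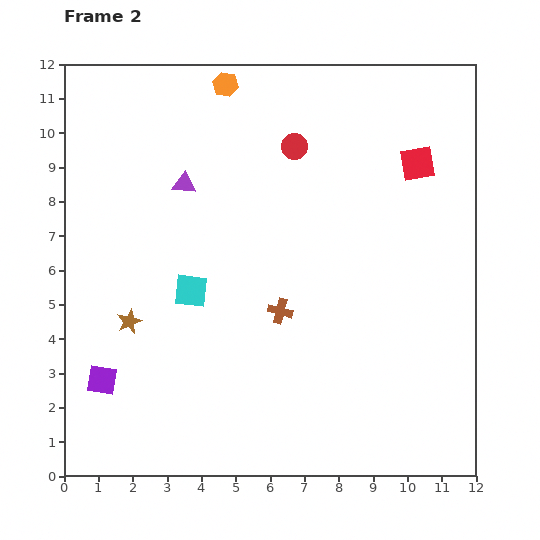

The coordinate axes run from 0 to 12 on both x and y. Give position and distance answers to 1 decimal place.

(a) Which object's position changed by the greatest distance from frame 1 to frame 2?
the orange hexagon

(moved 4.4; next 3.7)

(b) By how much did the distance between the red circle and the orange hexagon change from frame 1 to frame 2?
-4.0

Distance in frame 1: 6.7. Distance in frame 2: 2.7.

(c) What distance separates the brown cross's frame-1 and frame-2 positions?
3.5

The brown cross moved from (9.4, 3.2) to (6.3, 4.8), a distance of √(3.1² + 1.6²) ≈ 3.5.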